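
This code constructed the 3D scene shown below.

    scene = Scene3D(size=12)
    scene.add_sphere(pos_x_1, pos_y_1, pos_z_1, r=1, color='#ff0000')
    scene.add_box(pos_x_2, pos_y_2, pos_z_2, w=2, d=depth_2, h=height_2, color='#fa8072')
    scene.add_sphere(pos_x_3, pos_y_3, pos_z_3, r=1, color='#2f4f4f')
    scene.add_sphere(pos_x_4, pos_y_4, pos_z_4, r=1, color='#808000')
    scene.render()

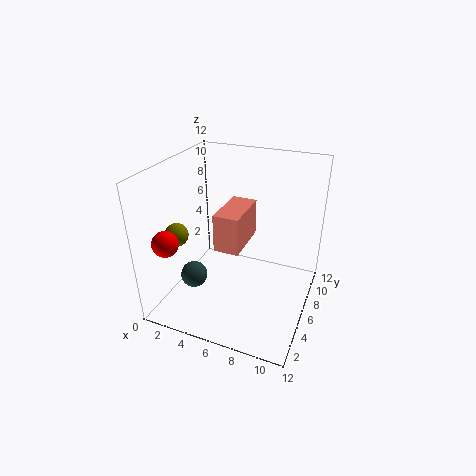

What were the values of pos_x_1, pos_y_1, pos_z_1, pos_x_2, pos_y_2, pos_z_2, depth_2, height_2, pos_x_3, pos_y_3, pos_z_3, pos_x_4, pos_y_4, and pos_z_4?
pos_x_1 = 2; pos_y_1 = 1.5; pos_z_1 = 7; pos_x_2 = 5; pos_y_2 = 3.5; pos_z_2 = 6; depth_2 = 4; height_2 = 3; pos_x_3 = 4; pos_y_3 = 2; pos_z_3 = 4.5; pos_x_4 = 1; pos_y_4 = 4.5; pos_z_4 = 6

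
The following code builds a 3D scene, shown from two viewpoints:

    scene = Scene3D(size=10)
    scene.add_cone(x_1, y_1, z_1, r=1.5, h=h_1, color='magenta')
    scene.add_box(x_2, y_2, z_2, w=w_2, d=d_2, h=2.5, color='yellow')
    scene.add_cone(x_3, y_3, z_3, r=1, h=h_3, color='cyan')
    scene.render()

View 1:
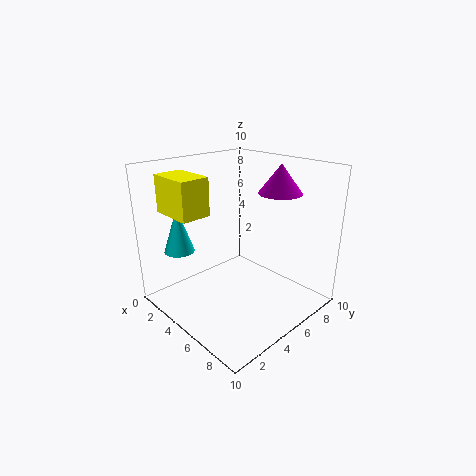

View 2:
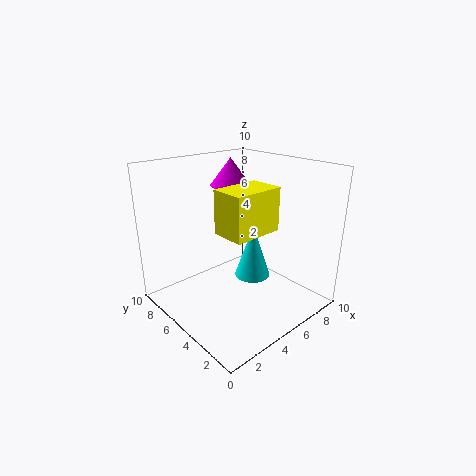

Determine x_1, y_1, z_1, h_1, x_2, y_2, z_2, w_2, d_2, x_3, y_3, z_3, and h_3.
x_1 = 6.5; y_1 = 7.5; z_1 = 8; h_1 = 2; x_2 = 1.5; y_2 = 1; z_2 = 7; w_2 = 3; d_2 = 2; x_3 = 3; y_3 = 1.5; z_3 = 4.5; h_3 = 3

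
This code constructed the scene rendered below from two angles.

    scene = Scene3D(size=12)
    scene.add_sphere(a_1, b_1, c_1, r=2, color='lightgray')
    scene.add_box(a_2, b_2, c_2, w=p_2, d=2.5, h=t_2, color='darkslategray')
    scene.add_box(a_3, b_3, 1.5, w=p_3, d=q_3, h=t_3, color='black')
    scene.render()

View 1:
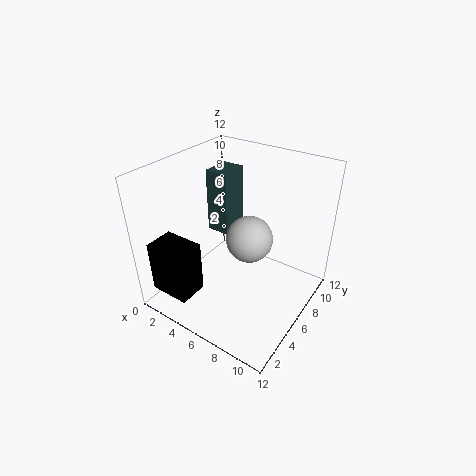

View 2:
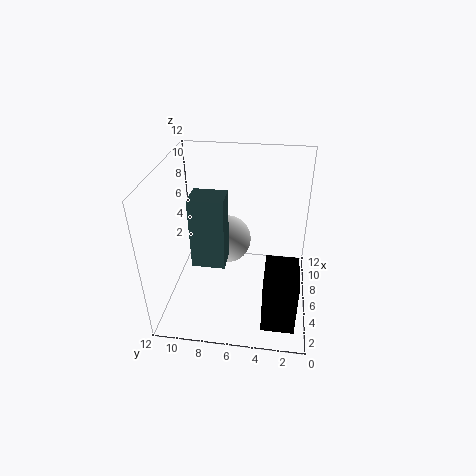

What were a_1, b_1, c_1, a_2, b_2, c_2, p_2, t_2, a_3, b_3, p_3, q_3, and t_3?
a_1 = 6.5
b_1 = 7
c_1 = 5.5
a_2 = 2.5
b_2 = 6.5
c_2 = 5.5
p_2 = 2
t_2 = 5.5
a_3 = 0.5
b_3 = 1
p_3 = 3.5
q_3 = 2.5
t_3 = 4.5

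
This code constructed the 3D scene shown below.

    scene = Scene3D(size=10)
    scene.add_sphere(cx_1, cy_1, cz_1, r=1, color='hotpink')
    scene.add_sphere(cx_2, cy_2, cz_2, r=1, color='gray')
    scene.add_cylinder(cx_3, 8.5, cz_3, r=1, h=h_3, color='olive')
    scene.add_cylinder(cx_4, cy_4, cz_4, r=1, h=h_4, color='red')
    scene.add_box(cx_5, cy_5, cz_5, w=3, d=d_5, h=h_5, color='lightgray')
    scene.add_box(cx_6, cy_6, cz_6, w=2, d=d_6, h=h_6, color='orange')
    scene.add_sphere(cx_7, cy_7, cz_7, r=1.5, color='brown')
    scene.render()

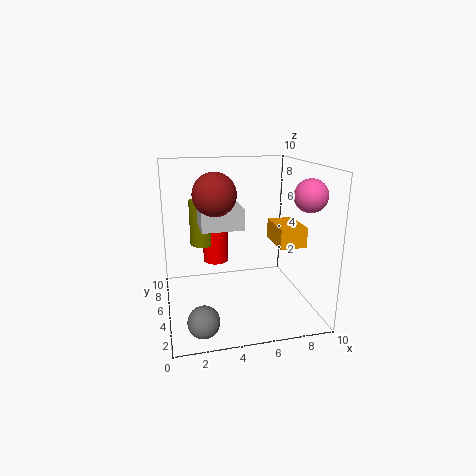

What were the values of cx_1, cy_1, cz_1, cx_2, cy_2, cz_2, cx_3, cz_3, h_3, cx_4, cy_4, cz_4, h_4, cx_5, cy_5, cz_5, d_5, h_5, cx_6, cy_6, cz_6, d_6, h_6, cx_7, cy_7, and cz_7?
cx_1 = 8.5, cy_1 = 1.5, cz_1 = 8.5, cx_2 = 2, cy_2 = 1.5, cz_2 = 1, cx_3 = 3, cz_3 = 3.5, h_3 = 3.5, cx_4 = 4, cy_4 = 8.5, cz_4 = 2, h_4 = 4.5, cx_5 = 2.5, cy_5 = 5, cz_5 = 5.5, d_5 = 3.5, h_5 = 1.5, cx_6 = 8, cy_6 = 4.5, cz_6 = 4, d_6 = 3, h_6 = 1.5, cx_7 = 3.5, cy_7 = 5.5, cz_7 = 8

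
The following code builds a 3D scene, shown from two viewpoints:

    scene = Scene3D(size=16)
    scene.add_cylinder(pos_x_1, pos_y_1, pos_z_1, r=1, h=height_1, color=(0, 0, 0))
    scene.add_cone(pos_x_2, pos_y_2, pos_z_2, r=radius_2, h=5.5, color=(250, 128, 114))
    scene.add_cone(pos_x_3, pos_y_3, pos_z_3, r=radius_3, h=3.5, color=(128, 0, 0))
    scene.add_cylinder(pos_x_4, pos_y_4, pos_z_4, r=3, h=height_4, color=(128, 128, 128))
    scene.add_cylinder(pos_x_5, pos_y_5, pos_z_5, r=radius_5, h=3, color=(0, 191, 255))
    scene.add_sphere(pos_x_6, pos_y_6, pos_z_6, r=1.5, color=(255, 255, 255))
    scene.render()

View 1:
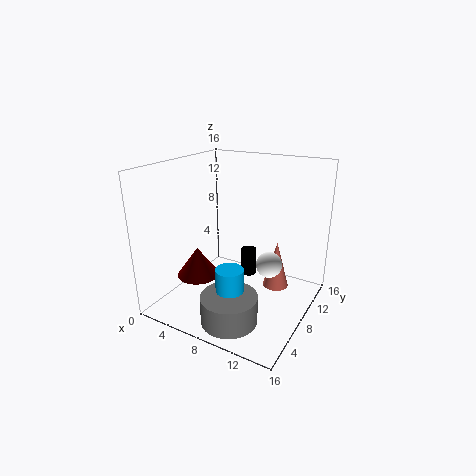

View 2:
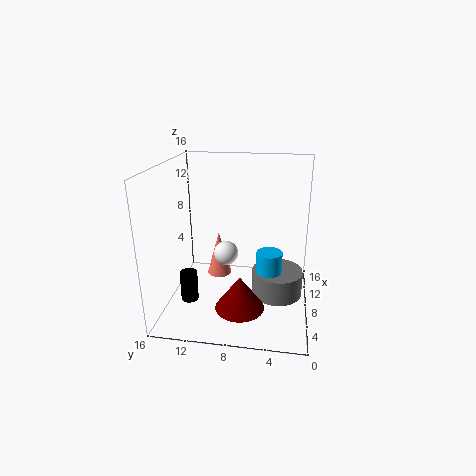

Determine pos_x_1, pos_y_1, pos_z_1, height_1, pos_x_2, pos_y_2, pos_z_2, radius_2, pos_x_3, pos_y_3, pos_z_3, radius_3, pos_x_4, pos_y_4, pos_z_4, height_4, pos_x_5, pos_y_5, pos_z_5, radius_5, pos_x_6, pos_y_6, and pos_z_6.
pos_x_1 = 6.5; pos_y_1 = 13.5; pos_z_1 = 0.5; height_1 = 3.5; pos_x_2 = 11.5; pos_y_2 = 11; pos_z_2 = 1.5; radius_2 = 1.5; pos_x_3 = 3; pos_y_3 = 7; pos_z_3 = 2.5; radius_3 = 2.5; pos_x_4 = 9.5; pos_y_4 = 3.5; pos_z_4 = 0.5; height_4 = 3; pos_x_5 = 9; pos_y_5 = 4.5; pos_z_5 = 3; radius_5 = 1.5; pos_x_6 = 11; pos_y_6 = 10; pos_z_6 = 4.5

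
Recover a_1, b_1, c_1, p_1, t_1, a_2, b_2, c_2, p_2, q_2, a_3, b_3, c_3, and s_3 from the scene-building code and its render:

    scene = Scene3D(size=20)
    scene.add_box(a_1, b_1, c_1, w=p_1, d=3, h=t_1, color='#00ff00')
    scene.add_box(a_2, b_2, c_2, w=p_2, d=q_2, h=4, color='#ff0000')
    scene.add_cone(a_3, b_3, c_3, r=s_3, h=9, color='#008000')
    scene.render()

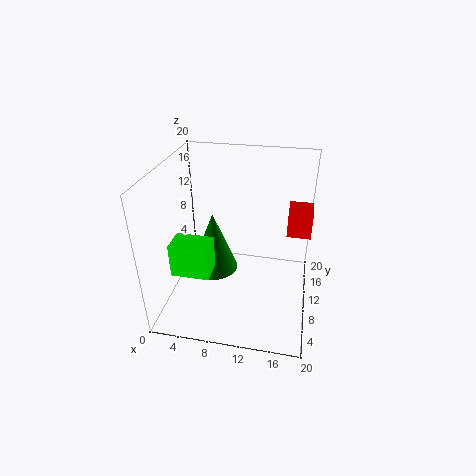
a_1 = 4
b_1 = 0.5
c_1 = 10
p_1 = 4.5
t_1 = 4
a_2 = 16.5
b_2 = 14
c_2 = 8.5
p_2 = 3.5
q_2 = 4
a_3 = 6
b_3 = 11.5
c_3 = 3.5
s_3 = 3.5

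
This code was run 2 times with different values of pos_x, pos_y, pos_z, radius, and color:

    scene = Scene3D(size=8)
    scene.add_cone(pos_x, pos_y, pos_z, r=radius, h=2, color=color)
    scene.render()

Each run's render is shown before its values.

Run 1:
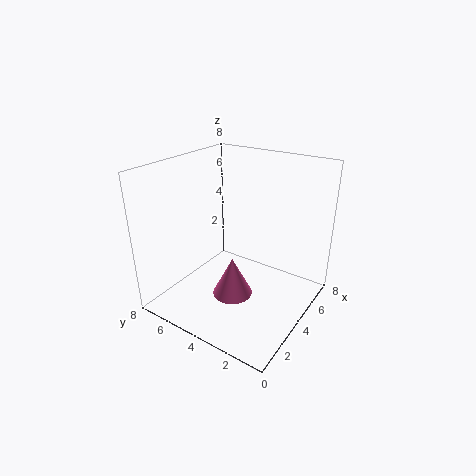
pos_x = 2; pos_y = 3; pos_z = 2; radius = 1; color = 'hotpink'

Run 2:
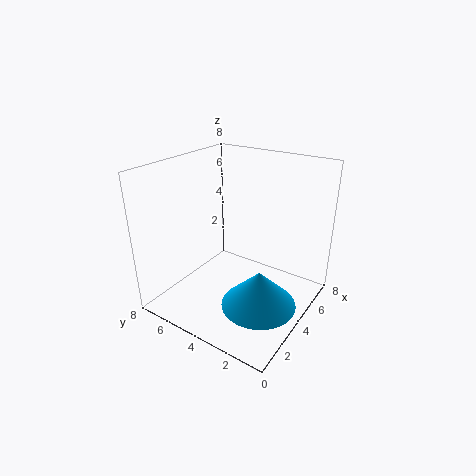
pos_x = 3; pos_y = 2; pos_z = 1; radius = 2; color = 'deepskyblue'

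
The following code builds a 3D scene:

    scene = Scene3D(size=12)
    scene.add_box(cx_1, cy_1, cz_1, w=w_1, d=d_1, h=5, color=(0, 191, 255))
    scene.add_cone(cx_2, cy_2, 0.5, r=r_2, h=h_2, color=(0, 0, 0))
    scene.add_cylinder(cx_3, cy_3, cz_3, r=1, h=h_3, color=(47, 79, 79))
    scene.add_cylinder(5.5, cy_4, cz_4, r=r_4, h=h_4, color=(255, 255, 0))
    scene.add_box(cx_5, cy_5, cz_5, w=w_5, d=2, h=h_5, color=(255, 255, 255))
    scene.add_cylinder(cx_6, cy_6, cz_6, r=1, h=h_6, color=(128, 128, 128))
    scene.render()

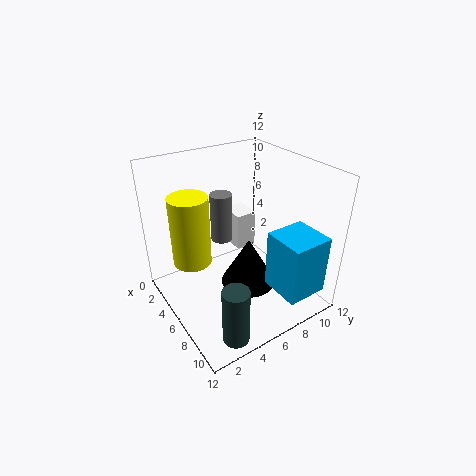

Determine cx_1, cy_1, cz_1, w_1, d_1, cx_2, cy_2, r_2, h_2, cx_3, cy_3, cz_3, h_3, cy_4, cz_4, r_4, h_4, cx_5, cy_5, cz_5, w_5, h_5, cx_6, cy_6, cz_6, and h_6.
cx_1 = 8
cy_1 = 7.5
cz_1 = 2
w_1 = 3.5
d_1 = 3.5
cx_2 = 5.5
cy_2 = 7.5
r_2 = 2.5
h_2 = 4.5
cx_3 = 11
cy_3 = 2.5
cz_3 = 1
h_3 = 4.5
cy_4 = 2
cz_4 = 5
r_4 = 1.5
h_4 = 5.5
cx_5 = 0.5
cy_5 = 8
cz_5 = 2.5
w_5 = 2.5
h_5 = 3.5
cx_6 = 2.5
cy_6 = 6.5
cz_6 = 4
h_6 = 4.5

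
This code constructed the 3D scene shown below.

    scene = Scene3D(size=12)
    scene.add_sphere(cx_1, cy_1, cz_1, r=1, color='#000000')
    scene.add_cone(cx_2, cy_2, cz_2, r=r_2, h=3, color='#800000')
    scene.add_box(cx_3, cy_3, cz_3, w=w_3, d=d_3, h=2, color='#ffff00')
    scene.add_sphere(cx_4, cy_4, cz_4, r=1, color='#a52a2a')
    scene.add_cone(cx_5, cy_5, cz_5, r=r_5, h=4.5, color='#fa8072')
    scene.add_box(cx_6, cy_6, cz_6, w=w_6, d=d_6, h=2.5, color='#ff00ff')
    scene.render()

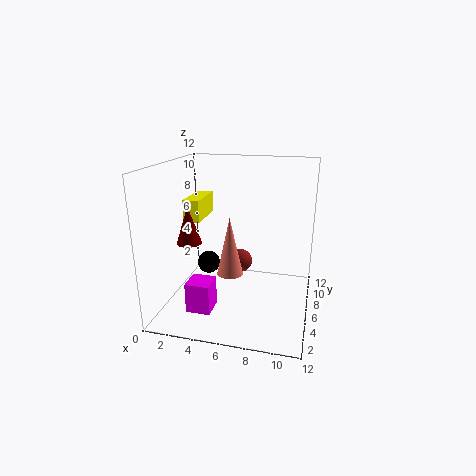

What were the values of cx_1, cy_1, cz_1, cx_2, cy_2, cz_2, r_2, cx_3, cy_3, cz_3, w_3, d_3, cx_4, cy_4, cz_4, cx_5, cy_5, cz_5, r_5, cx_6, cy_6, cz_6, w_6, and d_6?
cx_1 = 3; cy_1 = 7; cz_1 = 3; cx_2 = 2.5; cy_2 = 4; cz_2 = 6; r_2 = 1; cx_3 = 0.5; cy_3 = 7.5; cz_3 = 6.5; w_3 = 1.5; d_3 = 4; cx_4 = 6; cy_4 = 7; cz_4 = 3.5; cx_5 = 6; cy_5 = 3.5; cz_5 = 4; r_5 = 1; cx_6 = 2.5; cy_6 = 2.5; cz_6 = 0.5; w_6 = 2; d_6 = 2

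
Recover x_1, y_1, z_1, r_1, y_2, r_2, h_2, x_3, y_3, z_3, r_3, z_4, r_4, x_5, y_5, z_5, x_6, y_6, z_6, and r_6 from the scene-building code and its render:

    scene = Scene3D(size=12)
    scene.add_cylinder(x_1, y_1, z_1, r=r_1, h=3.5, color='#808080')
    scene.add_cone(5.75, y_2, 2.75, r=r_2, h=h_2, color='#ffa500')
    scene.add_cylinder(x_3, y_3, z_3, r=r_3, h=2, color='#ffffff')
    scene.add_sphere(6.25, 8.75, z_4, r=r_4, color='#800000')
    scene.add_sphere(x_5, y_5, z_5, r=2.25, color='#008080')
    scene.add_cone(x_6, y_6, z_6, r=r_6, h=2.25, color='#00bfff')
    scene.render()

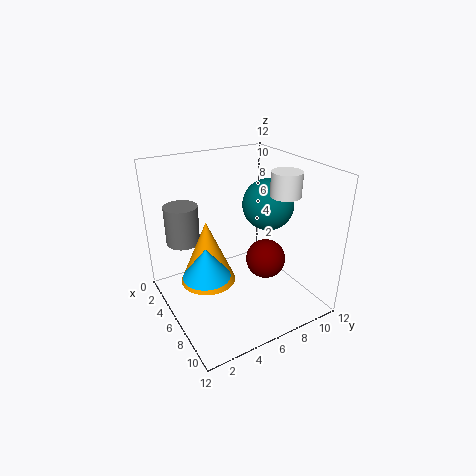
x_1 = 1.75, y_1 = 2.75, z_1 = 4.5, r_1 = 1.5, y_2 = 3.25, r_2 = 2.25, h_2 = 5.25, x_3 = 7.5, y_3 = 9.5, z_3 = 9.5, r_3 = 1.25, z_4 = 3.25, r_4 = 1.75, x_5 = 5.25, y_5 = 9.5, z_5 = 8, x_6 = 8.25, y_6 = 2, z_6 = 5, r_6 = 1.75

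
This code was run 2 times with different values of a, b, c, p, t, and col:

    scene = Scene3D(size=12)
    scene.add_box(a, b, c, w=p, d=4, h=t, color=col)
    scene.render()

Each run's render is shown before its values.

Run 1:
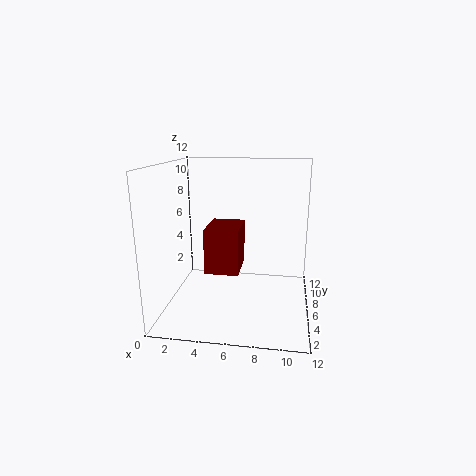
a = 3
b = 6
c = 2.5
p = 3
t = 4
col = 'maroon'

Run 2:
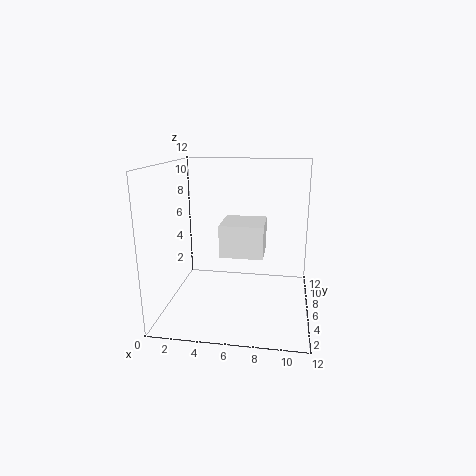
a = 4
b = 7.5
c = 3.5
p = 4
t = 3
col = 'white'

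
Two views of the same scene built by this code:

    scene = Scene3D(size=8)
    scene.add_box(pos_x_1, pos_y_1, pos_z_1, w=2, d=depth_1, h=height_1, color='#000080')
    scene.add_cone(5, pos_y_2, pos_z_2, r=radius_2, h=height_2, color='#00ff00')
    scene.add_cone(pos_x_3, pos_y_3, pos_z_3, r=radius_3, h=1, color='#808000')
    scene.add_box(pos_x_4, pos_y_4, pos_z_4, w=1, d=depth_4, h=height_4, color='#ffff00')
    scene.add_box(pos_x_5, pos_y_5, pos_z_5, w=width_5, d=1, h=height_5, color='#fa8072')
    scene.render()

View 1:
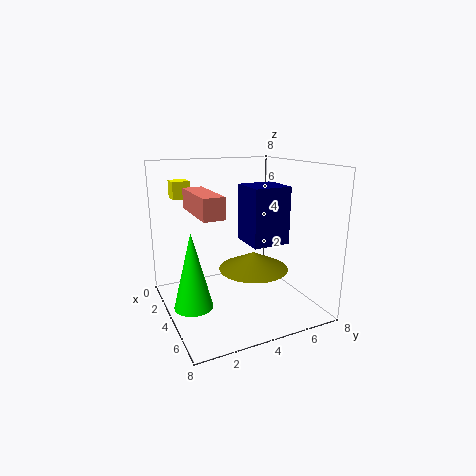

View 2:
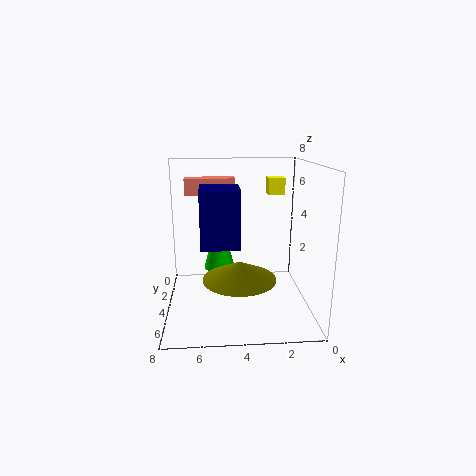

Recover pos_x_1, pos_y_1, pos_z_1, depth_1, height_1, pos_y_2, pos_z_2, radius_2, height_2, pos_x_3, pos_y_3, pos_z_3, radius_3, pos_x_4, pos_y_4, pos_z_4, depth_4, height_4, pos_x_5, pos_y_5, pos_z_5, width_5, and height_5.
pos_x_1 = 4, pos_y_1 = 4, pos_z_1 = 4, depth_1 = 2, height_1 = 3, pos_y_2 = 1, pos_z_2 = 1, radius_2 = 1, height_2 = 4, pos_x_3 = 4, pos_y_3 = 5, pos_z_3 = 2, radius_3 = 2, pos_x_4 = 1, pos_y_4 = 1, pos_z_4 = 6, depth_4 = 1, height_4 = 1, pos_x_5 = 4, pos_y_5 = 1, pos_z_5 = 6, width_5 = 3, height_5 = 1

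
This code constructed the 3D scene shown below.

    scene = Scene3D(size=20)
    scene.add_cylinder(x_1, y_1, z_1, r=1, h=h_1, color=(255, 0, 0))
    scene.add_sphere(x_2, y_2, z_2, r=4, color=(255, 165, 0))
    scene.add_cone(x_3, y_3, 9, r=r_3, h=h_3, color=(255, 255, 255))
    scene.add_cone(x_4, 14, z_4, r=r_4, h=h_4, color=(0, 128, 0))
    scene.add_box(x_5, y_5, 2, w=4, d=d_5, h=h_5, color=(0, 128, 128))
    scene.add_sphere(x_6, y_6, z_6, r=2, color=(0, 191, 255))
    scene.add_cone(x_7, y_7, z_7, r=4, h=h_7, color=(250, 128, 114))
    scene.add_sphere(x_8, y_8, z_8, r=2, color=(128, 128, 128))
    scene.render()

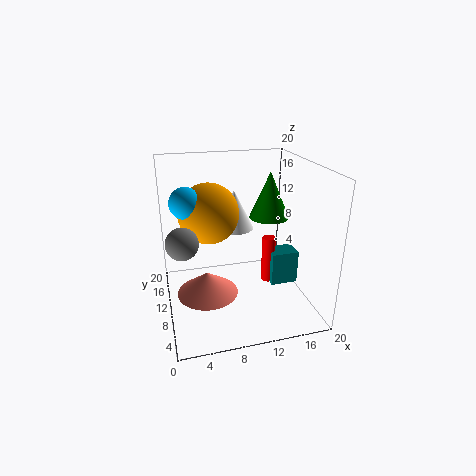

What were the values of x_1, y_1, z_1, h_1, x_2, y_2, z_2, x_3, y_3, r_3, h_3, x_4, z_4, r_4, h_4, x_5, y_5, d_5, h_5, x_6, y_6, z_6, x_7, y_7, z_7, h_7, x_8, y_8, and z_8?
x_1 = 15
y_1 = 11
z_1 = 2
h_1 = 7
x_2 = 6
y_2 = 10
z_2 = 14
x_3 = 11
y_3 = 16
r_3 = 3
h_3 = 6
x_4 = 16
z_4 = 11
r_4 = 3
h_4 = 7
x_5 = 15
y_5 = 9
d_5 = 3
h_5 = 5
x_6 = 3
y_6 = 9
z_6 = 16
x_7 = 5
y_7 = 7
z_7 = 4
h_7 = 3
x_8 = 2
y_8 = 6
z_8 = 12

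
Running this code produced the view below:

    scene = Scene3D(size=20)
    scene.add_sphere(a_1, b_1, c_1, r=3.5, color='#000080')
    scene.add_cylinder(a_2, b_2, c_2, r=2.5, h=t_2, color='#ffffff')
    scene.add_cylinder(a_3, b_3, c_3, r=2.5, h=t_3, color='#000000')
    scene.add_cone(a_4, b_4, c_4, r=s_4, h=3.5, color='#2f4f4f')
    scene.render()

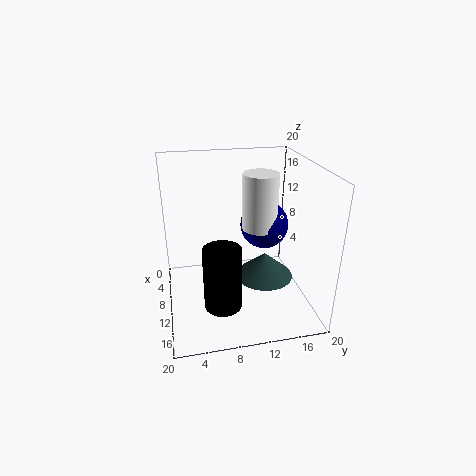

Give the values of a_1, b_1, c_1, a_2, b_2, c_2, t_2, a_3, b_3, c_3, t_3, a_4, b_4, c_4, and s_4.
a_1 = 7.5; b_1 = 14.5; c_1 = 10.5; a_2 = 8.5; b_2 = 13.5; c_2 = 10.5; t_2 = 8; a_3 = 14.5; b_3 = 7; c_3 = 2.5; t_3 = 8.5; a_4 = 11.5; b_4 = 13.5; c_4 = 4.5; s_4 = 4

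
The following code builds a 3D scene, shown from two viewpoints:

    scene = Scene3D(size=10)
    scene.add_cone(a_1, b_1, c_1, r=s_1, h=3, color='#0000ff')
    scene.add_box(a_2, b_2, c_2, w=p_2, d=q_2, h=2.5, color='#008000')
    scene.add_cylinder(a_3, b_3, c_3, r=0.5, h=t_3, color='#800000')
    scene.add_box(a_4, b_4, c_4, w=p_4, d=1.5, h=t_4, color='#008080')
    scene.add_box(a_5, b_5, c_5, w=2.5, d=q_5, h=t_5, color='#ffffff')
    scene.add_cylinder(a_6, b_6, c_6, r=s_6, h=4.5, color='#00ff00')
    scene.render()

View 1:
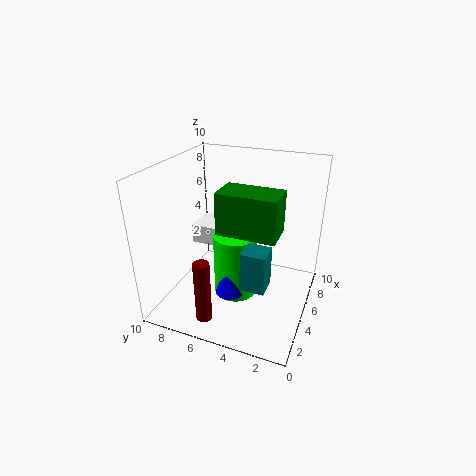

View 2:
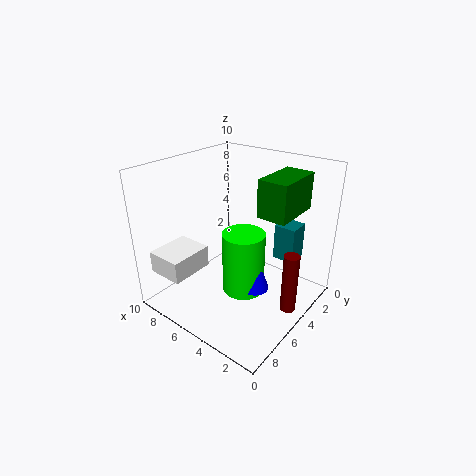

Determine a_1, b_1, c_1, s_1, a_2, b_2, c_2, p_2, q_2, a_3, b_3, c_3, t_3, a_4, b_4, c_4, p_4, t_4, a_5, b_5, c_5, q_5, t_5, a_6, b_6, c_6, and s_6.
a_1 = 3.5, b_1 = 5, c_1 = 1.5, s_1 = 1, a_2 = 1.5, b_2 = 1.5, c_2 = 7, p_2 = 2, q_2 = 3.5, a_3 = 0.5, b_3 = 5.5, c_3 = 1.5, t_3 = 4, a_4 = 1.5, b_4 = 2, c_4 = 3.5, p_4 = 1.5, t_4 = 2.5, a_5 = 6.5, b_5 = 6.5, c_5 = 3, q_5 = 3, t_5 = 1.5, a_6 = 4.5, b_6 = 5, c_6 = 1, s_6 = 1.5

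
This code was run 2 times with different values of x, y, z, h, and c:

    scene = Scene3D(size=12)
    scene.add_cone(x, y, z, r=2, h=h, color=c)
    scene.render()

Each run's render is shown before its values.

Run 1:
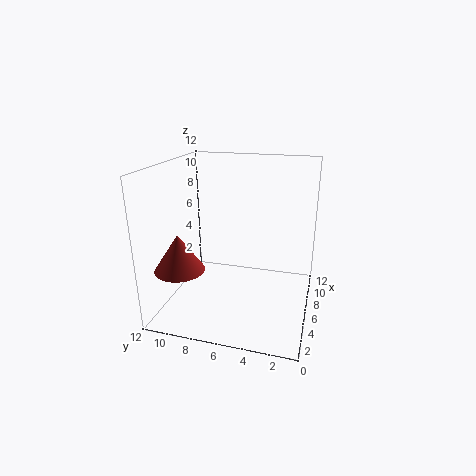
x = 3
y = 10
z = 4
h = 3
c = 'brown'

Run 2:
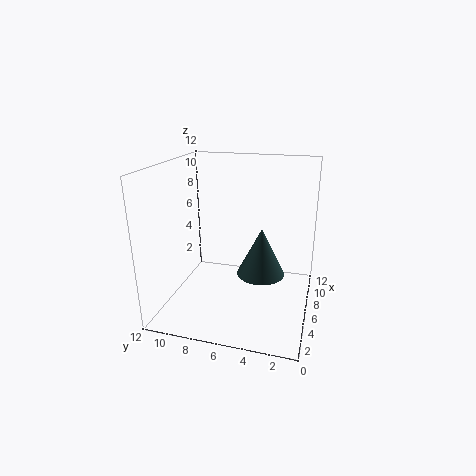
x = 6
y = 4
z = 3
h = 4
c = 'darkslategray'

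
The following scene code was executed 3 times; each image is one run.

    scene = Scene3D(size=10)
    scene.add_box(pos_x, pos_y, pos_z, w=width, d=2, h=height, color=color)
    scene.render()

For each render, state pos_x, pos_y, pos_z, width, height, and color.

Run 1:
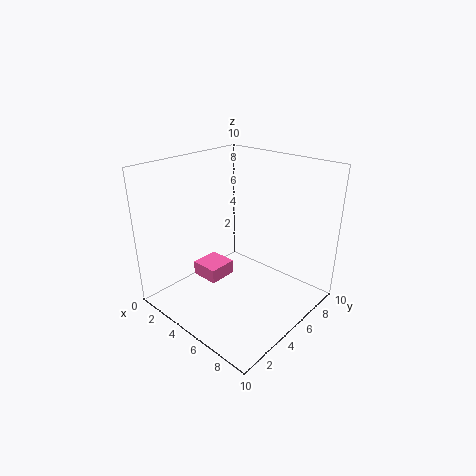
pos_x = 2.5, pos_y = 3, pos_z = 2, width = 2, height = 1, color = 'hotpink'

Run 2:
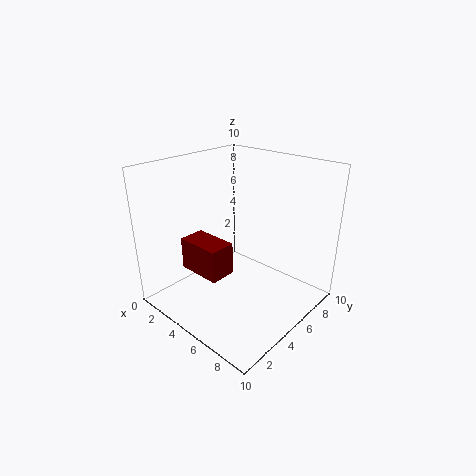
pos_x = 0.5, pos_y = 3.5, pos_z = 1.5, width = 3.5, height = 2.5, color = 'maroon'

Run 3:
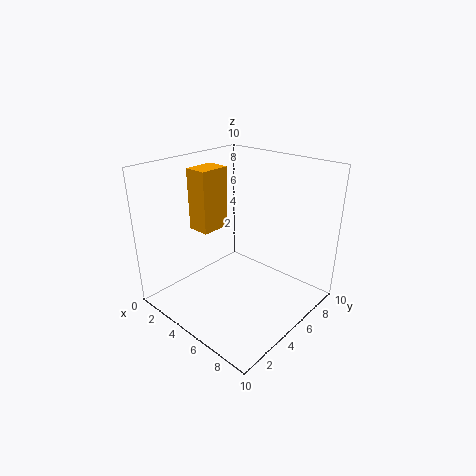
pos_x = 3, pos_y = 2.5, pos_z = 6, width = 1.5, height = 4, color = 'orange'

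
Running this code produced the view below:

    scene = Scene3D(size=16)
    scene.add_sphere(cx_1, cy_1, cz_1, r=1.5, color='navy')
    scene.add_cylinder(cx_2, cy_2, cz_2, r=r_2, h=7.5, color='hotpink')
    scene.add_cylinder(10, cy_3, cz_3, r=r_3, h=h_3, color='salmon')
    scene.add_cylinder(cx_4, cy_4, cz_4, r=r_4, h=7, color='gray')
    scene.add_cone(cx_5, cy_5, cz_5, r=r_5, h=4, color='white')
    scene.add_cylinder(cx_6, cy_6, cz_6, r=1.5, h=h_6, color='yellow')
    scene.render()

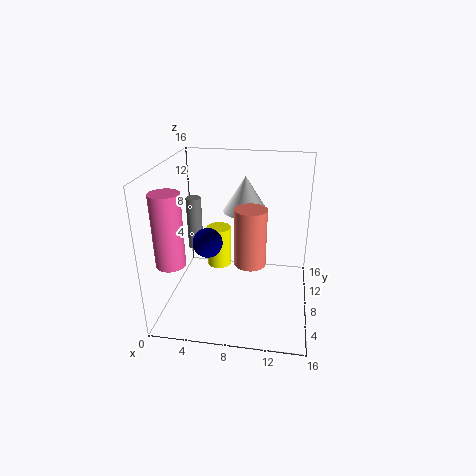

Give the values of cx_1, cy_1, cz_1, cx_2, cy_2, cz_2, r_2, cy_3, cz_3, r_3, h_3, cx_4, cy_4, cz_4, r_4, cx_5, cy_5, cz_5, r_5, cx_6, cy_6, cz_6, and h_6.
cx_1 = 5.5; cy_1 = 4.5; cz_1 = 9; cx_2 = 2; cy_2 = 3; cz_2 = 7; r_2 = 1.5; cy_3 = 3; cz_3 = 8; r_3 = 1.5; h_3 = 5.5; cx_4 = 1; cy_4 = 14.5; cz_4 = 3; r_4 = 1; cx_5 = 8.5; cy_5 = 10; cz_5 = 10.5; r_5 = 2.5; cx_6 = 5; cy_6 = 11.5; cz_6 = 2.5; h_6 = 5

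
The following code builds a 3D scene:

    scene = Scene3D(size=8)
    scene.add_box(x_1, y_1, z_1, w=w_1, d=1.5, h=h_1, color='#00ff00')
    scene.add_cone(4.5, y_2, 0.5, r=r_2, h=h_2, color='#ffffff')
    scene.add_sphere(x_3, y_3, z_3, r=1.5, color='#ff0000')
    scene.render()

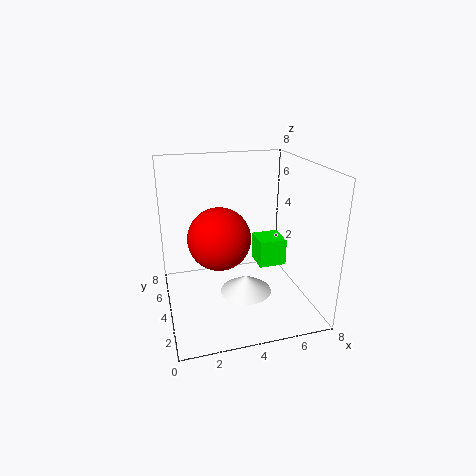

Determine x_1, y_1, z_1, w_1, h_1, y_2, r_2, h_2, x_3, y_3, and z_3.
x_1 = 5, y_1 = 3, z_1 = 2.5, w_1 = 1.5, h_1 = 1.5, y_2 = 4, r_2 = 1.5, h_2 = 1, x_3 = 2.5, y_3 = 2, z_3 = 5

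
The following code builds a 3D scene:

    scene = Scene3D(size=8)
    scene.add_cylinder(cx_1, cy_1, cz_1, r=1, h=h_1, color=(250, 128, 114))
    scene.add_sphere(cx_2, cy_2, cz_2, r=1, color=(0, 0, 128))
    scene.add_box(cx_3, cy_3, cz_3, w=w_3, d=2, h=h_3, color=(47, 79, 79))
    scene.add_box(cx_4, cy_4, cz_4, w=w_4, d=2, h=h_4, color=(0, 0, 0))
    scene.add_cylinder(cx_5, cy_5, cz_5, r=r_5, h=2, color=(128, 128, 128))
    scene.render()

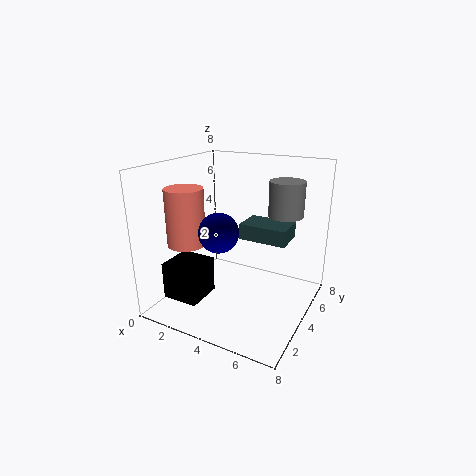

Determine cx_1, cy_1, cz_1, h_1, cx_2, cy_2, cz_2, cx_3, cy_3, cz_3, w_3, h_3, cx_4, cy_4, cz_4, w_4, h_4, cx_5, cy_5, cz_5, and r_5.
cx_1 = 2
cy_1 = 2
cz_1 = 4
h_1 = 3
cx_2 = 4
cy_2 = 2
cz_2 = 5
cx_3 = 3
cy_3 = 6
cz_3 = 3
w_3 = 3
h_3 = 1
cx_4 = 1
cy_4 = 1
cz_4 = 1
w_4 = 2
h_4 = 2
cx_5 = 6
cy_5 = 6
cz_5 = 5
r_5 = 1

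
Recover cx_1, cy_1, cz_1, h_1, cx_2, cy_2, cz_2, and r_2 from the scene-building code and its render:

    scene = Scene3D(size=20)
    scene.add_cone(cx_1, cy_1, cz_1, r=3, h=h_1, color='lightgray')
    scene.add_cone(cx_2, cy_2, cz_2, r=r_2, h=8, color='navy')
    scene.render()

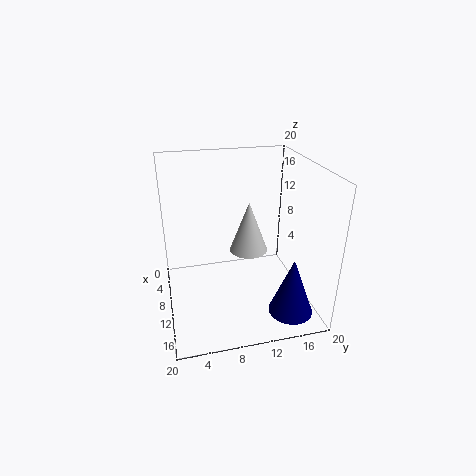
cx_1 = 5; cy_1 = 13; cz_1 = 5; h_1 = 8; cx_2 = 16; cy_2 = 16; cz_2 = 1; r_2 = 3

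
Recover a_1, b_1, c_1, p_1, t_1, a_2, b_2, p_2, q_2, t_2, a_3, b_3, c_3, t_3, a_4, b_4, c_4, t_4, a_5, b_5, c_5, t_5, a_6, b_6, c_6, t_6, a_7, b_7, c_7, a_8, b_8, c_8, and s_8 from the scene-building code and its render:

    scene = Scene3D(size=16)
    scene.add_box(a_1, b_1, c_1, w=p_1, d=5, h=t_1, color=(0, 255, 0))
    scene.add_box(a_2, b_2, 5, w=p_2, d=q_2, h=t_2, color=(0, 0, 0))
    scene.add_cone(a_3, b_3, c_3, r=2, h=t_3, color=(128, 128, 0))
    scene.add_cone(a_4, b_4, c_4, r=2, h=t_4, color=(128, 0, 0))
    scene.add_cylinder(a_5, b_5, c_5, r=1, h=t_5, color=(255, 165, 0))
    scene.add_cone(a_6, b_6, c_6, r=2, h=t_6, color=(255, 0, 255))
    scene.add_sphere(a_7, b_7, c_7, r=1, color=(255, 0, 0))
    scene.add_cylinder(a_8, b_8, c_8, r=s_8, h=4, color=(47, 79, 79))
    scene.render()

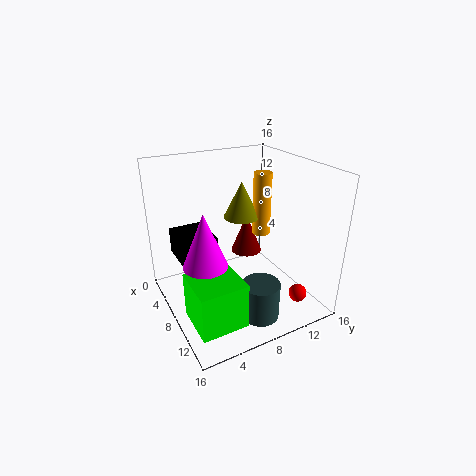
a_1 = 9, b_1 = 1, c_1 = 1, p_1 = 5, t_1 = 5, a_2 = 2, b_2 = 2, p_2 = 5, q_2 = 4, t_2 = 3, a_3 = 7, b_3 = 9, c_3 = 10, t_3 = 4, a_4 = 3, b_4 = 12, c_4 = 3, t_4 = 5, a_5 = 8, b_5 = 11, c_5 = 8, t_5 = 7, a_6 = 13, b_6 = 2, c_6 = 9, t_6 = 5, a_7 = 13, b_7 = 13, c_7 = 2, a_8 = 13, b_8 = 8, c_8 = 1, s_8 = 2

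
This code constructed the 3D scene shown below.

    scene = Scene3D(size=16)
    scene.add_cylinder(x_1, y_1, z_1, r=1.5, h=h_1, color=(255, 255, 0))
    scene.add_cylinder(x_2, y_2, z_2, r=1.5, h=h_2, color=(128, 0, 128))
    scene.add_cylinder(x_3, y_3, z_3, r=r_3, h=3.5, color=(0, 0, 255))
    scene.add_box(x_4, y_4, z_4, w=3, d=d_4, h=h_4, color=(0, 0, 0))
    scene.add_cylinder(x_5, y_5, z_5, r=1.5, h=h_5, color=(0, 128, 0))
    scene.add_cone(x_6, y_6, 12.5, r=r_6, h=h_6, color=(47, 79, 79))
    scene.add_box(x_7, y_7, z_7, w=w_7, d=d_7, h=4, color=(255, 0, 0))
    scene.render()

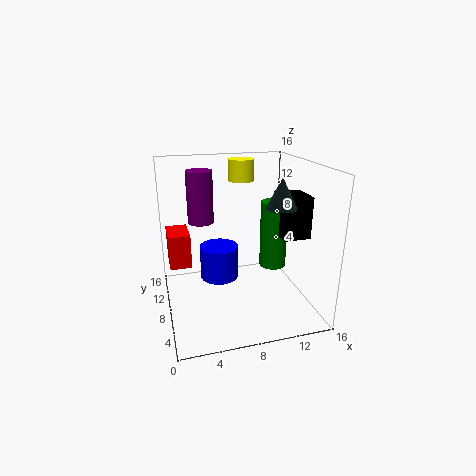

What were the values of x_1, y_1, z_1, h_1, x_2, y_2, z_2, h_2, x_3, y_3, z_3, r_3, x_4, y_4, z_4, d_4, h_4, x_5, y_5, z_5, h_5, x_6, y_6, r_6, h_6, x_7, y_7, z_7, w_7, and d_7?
x_1 = 9.5
y_1 = 12
z_1 = 13.5
h_1 = 2.5
x_2 = 4.5
y_2 = 11.5
z_2 = 9
h_2 = 6
x_3 = 5.5
y_3 = 6.5
z_3 = 4.5
r_3 = 2
x_4 = 12
y_4 = 4.5
z_4 = 8.5
d_4 = 3.5
h_4 = 4.5
x_5 = 12
y_5 = 7.5
z_5 = 4.5
h_5 = 7.5
x_6 = 11
y_6 = 3.5
r_6 = 1.5
h_6 = 3
x_7 = 0.5
y_7 = 10
z_7 = 4
w_7 = 2.5
d_7 = 4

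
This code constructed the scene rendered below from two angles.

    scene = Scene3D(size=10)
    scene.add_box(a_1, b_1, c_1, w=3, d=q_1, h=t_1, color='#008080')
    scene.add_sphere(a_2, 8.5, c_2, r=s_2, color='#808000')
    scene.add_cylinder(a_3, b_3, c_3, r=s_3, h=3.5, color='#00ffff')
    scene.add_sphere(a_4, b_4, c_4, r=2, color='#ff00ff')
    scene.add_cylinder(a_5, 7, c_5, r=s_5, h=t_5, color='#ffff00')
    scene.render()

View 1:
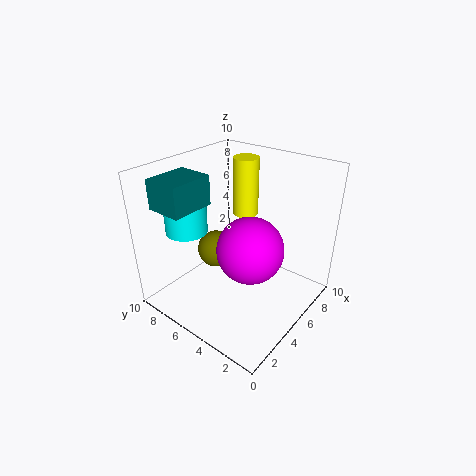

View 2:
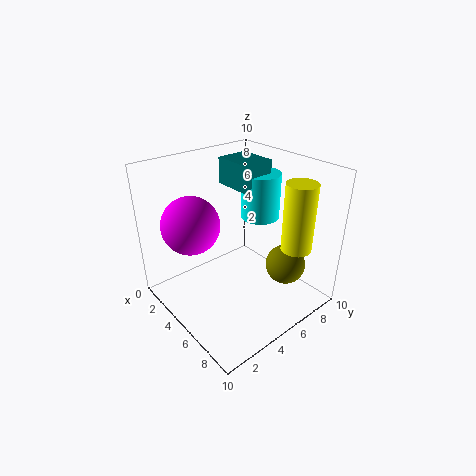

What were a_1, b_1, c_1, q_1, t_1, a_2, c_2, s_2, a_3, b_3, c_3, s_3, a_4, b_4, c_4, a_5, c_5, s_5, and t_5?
a_1 = 1, b_1 = 6.5, c_1 = 7.5, q_1 = 2.5, t_1 = 2, a_2 = 6.5, c_2 = 2, s_2 = 1.5, a_3 = 3.5, b_3 = 8.5, c_3 = 5, s_3 = 1.5, a_4 = 3, b_4 = 2.5, c_4 = 6, a_5 = 8.5, c_5 = 5, s_5 = 1, t_5 = 4.5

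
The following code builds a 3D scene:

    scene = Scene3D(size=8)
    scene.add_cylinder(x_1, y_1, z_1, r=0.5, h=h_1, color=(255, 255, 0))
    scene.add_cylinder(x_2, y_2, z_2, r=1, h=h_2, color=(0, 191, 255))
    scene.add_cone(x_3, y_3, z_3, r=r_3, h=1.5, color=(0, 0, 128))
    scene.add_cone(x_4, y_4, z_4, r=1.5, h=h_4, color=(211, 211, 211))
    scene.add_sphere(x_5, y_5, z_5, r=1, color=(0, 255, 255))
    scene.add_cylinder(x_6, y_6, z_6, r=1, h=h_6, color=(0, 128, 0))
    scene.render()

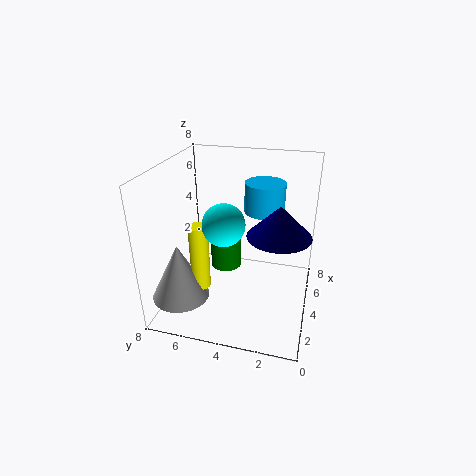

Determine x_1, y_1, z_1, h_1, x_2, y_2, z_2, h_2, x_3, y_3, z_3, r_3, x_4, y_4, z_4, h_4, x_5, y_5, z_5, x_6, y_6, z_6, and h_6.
x_1 = 2; y_1 = 5.5; z_1 = 2; h_1 = 3.5; x_2 = 3.5; y_2 = 2.5; z_2 = 6; h_2 = 1.5; x_3 = 2; y_3 = 1.5; z_3 = 5.5; r_3 = 1.5; x_4 = 1.5; y_4 = 6.5; z_4 = 1.5; h_4 = 3; x_5 = 1.5; y_5 = 4; z_5 = 6; x_6 = 6.5; y_6 = 5.5; z_6 = 0.5; h_6 = 2.5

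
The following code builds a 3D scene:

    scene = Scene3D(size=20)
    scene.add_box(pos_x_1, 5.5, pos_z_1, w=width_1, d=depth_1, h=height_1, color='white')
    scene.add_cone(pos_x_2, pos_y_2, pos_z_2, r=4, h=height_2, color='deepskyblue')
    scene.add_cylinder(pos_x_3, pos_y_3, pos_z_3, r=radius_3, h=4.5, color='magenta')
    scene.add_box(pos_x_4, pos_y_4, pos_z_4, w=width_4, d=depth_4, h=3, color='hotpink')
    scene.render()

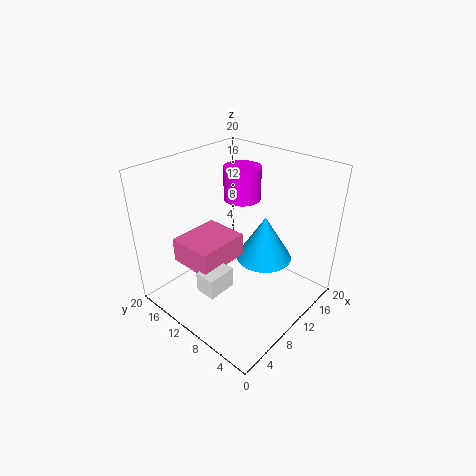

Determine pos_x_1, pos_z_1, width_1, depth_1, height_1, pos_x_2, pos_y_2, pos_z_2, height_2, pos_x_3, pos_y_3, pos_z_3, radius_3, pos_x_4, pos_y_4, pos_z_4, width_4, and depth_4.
pos_x_1 = 0.5, pos_z_1 = 8, width_1 = 3.5, depth_1 = 2.5, height_1 = 2.5, pos_x_2 = 13.5, pos_y_2 = 8, pos_z_2 = 6, height_2 = 6.5, pos_x_3 = 12, pos_y_3 = 11, pos_z_3 = 15, radius_3 = 2.5, pos_x_4 = 1, pos_y_4 = 7, pos_z_4 = 10, width_4 = 6.5, depth_4 = 5.5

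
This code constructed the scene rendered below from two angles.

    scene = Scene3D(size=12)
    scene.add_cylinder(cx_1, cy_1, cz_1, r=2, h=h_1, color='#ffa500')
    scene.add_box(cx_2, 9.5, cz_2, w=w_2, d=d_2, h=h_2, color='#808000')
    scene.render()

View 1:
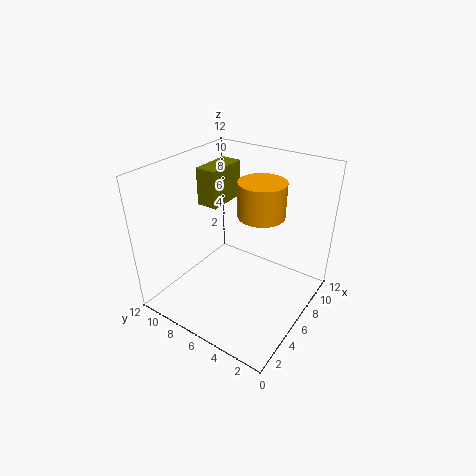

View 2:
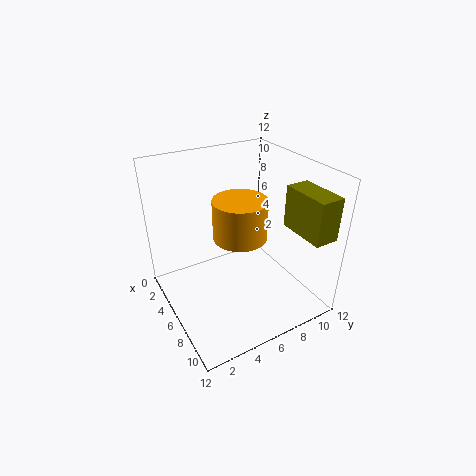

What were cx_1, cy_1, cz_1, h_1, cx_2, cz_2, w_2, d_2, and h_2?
cx_1 = 8
cy_1 = 5
cz_1 = 7.5
h_1 = 3
cx_2 = 7.5
cz_2 = 7
w_2 = 4
d_2 = 2
h_2 = 3.5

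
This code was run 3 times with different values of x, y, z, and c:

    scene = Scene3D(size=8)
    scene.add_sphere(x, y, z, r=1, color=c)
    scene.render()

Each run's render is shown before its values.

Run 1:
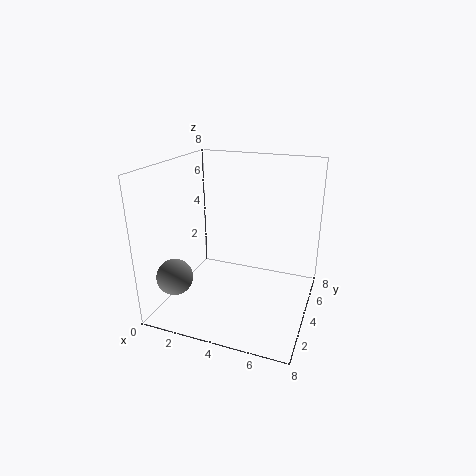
x = 1
y = 2
z = 2
c = 'gray'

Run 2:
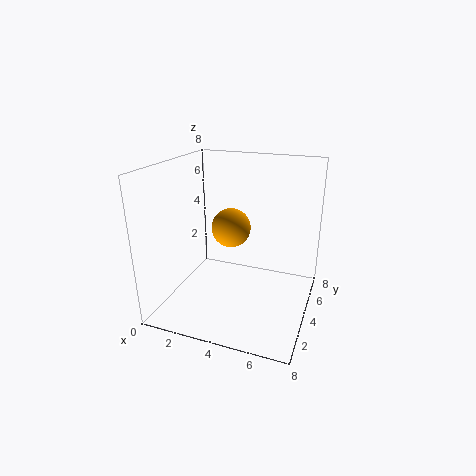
x = 4
y = 3
z = 5
c = 'orange'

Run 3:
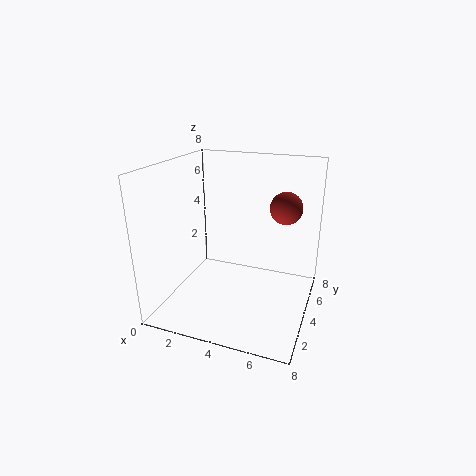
x = 6
y = 7
z = 5
c = 'brown'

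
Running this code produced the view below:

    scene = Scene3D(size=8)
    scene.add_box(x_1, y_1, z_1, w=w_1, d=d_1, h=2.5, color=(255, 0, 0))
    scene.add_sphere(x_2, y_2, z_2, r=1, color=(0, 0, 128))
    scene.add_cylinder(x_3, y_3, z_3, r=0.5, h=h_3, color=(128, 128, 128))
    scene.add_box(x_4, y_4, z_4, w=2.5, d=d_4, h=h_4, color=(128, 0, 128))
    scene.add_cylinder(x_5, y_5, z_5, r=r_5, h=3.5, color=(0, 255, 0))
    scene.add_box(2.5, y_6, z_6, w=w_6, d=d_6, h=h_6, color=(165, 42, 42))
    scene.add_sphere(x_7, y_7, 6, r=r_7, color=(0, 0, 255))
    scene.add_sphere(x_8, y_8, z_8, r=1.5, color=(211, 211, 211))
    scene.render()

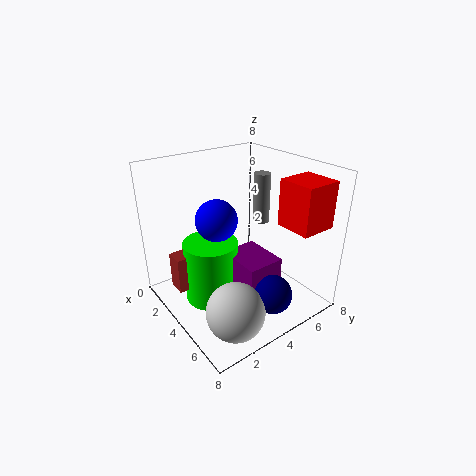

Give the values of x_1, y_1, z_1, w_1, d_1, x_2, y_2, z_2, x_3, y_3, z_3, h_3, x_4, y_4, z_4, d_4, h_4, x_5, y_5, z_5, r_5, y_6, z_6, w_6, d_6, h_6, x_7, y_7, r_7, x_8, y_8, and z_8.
x_1 = 5.5, y_1 = 5.5, z_1 = 5, w_1 = 2, d_1 = 2, x_2 = 7, y_2 = 4, z_2 = 2, x_3 = 3, y_3 = 6.5, z_3 = 4, h_3 = 3, x_4 = 4, y_4 = 3, z_4 = 1, d_4 = 2, h_4 = 2.5, x_5 = 3.5, y_5 = 2.5, z_5 = 0.5, r_5 = 1.5, y_6 = 0.5, z_6 = 1.5, w_6 = 1, d_6 = 2, h_6 = 2, x_7 = 5, y_7 = 2, r_7 = 1, x_8 = 6.5, y_8 = 2, z_8 = 1.5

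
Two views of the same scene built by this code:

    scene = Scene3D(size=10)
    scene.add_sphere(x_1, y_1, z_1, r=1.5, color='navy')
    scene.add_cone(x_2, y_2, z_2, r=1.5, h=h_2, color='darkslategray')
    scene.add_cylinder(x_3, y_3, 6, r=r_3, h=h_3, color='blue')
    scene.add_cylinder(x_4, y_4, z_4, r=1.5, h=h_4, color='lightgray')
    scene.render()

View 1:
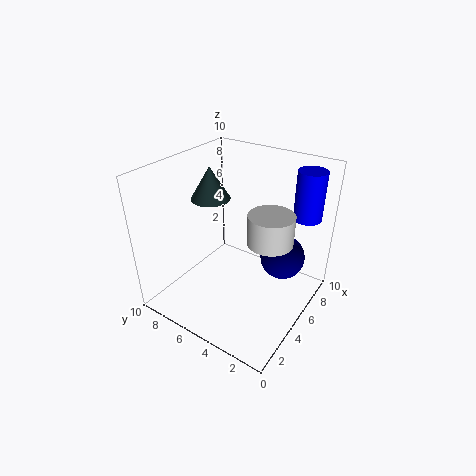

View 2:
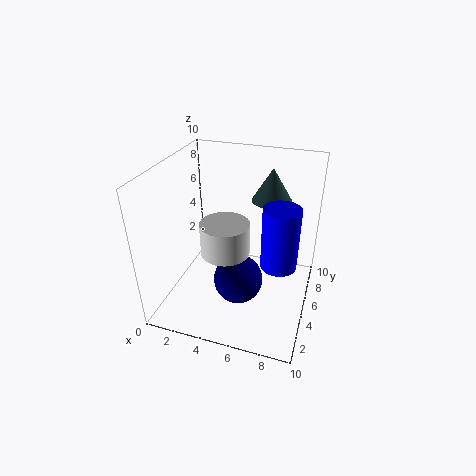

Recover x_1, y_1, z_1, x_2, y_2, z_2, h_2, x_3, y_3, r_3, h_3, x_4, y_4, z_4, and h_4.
x_1 = 6, y_1 = 2, z_1 = 4, x_2 = 6.5, y_2 = 8.5, z_2 = 6.5, h_2 = 2.5, x_3 = 8.5, y_3 = 1.5, r_3 = 1, h_3 = 3.5, x_4 = 5, y_4 = 2.5, z_4 = 5.5, h_4 = 2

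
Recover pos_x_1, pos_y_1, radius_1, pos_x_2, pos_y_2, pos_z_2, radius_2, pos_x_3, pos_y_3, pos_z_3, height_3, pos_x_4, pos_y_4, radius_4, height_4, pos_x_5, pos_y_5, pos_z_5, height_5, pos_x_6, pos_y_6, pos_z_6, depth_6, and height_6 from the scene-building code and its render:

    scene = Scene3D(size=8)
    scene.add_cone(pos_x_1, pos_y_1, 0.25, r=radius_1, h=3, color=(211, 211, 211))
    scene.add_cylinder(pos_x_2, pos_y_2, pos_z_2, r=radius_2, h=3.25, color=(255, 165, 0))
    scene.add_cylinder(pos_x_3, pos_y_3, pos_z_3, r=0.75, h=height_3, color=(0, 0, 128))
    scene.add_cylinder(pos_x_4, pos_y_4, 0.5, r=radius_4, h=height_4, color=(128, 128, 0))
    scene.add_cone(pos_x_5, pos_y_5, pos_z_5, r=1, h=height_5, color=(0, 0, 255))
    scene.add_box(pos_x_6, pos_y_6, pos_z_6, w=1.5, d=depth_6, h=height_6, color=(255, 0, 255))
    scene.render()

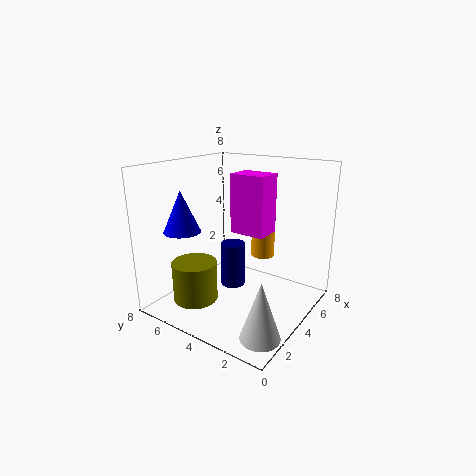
pos_x_1 = 1.5
pos_y_1 = 1
radius_1 = 1
pos_x_2 = 7.25
pos_y_2 = 4.25
pos_z_2 = 1.75
radius_2 = 0.75
pos_x_3 = 5.25
pos_y_3 = 5.25
pos_z_3 = 0.25
height_3 = 2.75
pos_x_4 = 2.25
pos_y_4 = 5.75
radius_4 = 1.25
height_4 = 2.25
pos_x_5 = 2
pos_y_5 = 6.25
pos_z_5 = 4.5
height_5 = 2.25
pos_x_6 = 4
pos_y_6 = 2.5
pos_z_6 = 4.25
depth_6 = 2
height_6 = 3.25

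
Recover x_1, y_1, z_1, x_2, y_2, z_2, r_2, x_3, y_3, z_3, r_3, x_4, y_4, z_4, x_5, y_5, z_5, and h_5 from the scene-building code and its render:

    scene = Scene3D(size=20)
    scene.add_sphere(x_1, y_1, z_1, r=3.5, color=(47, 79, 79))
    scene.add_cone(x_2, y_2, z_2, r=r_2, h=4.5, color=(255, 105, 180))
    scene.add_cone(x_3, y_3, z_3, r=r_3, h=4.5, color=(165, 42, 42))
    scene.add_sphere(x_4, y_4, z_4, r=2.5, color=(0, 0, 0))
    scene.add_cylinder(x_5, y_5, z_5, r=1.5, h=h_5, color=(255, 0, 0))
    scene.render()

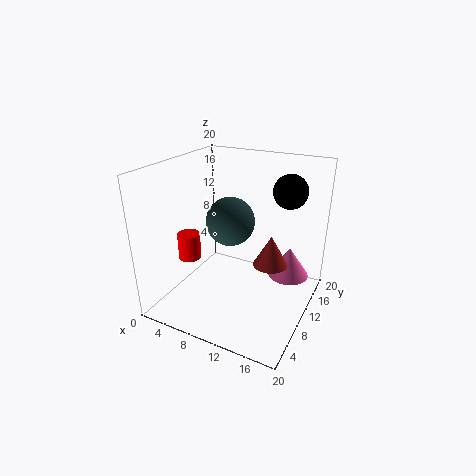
x_1 = 8
y_1 = 11.5
z_1 = 11.5
x_2 = 16
y_2 = 15
z_2 = 3
r_2 = 3
x_3 = 14
y_3 = 12.5
z_3 = 5.5
r_3 = 2.5
x_4 = 15
y_4 = 16.5
z_4 = 15.5
x_5 = 5
y_5 = 5.5
z_5 = 8
h_5 = 3.5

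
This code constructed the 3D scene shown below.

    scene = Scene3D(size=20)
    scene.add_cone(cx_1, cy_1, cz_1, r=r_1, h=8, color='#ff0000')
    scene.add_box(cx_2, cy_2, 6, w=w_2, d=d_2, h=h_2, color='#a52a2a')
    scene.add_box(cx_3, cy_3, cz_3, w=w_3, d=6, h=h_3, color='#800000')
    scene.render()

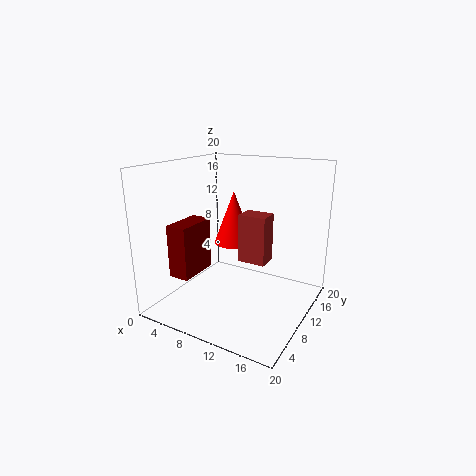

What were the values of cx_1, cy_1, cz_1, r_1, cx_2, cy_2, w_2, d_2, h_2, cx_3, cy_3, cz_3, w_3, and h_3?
cx_1 = 7, cy_1 = 14, cz_1 = 7.5, r_1 = 3, cx_2 = 9.5, cy_2 = 11, w_2 = 4, d_2 = 3, h_2 = 7, cx_3 = 2, cy_3 = 4.5, cz_3 = 4.5, w_3 = 3, h_3 = 7.5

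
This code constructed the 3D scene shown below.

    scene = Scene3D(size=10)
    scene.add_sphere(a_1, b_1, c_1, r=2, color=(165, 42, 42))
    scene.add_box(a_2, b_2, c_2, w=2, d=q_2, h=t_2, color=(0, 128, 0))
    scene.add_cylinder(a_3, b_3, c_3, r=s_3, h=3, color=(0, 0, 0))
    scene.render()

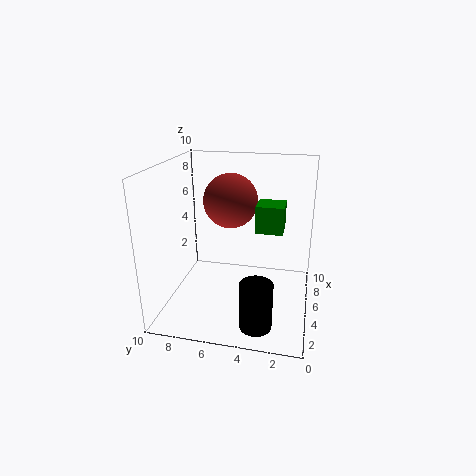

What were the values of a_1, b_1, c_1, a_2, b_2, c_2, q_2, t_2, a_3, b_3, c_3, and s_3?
a_1 = 7; b_1 = 6; c_1 = 7; a_2 = 6; b_2 = 2; c_2 = 5; q_2 = 2; t_2 = 2; a_3 = 1; b_3 = 3; c_3 = 1; s_3 = 1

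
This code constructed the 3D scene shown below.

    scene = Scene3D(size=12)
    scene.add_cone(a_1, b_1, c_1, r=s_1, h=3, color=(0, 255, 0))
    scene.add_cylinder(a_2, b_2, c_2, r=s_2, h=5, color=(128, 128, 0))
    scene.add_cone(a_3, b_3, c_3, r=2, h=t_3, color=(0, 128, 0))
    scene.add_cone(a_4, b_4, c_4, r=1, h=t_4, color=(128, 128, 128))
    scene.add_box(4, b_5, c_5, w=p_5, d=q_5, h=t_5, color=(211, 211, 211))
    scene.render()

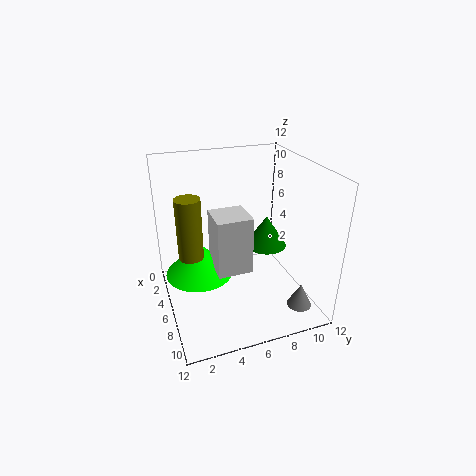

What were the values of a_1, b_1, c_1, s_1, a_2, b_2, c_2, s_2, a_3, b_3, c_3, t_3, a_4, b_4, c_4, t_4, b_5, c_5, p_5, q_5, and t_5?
a_1 = 4; b_1 = 3; c_1 = 2; s_1 = 3; a_2 = 6; b_2 = 2; c_2 = 5; s_2 = 1; a_3 = 3; b_3 = 10; c_3 = 3; t_3 = 3; a_4 = 10; b_4 = 10; c_4 = 1; t_4 = 2; b_5 = 4; c_5 = 3; p_5 = 3; q_5 = 3; t_5 = 5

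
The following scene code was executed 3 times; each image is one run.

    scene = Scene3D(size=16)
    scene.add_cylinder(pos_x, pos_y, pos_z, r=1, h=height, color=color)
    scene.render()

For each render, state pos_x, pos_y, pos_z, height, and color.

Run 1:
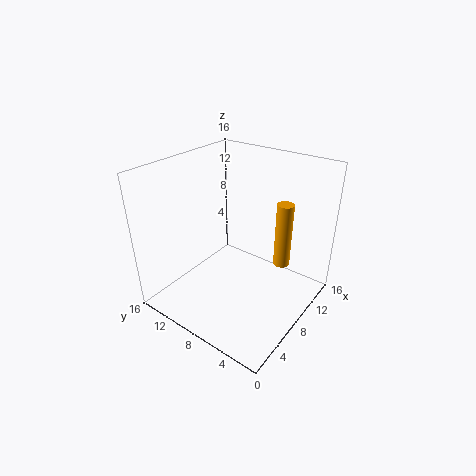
pos_x = 13; pos_y = 5; pos_z = 3; height = 8; color = 'orange'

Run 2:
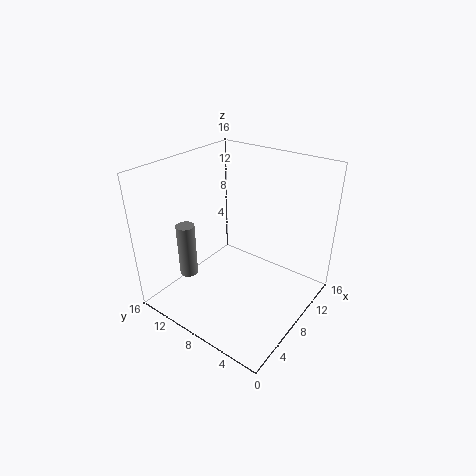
pos_x = 4; pos_y = 12; pos_z = 4; height = 6; color = 'gray'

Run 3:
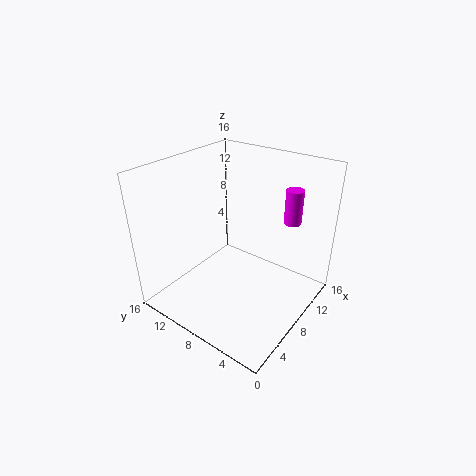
pos_x = 13; pos_y = 4; pos_z = 9; height = 4; color = 'magenta'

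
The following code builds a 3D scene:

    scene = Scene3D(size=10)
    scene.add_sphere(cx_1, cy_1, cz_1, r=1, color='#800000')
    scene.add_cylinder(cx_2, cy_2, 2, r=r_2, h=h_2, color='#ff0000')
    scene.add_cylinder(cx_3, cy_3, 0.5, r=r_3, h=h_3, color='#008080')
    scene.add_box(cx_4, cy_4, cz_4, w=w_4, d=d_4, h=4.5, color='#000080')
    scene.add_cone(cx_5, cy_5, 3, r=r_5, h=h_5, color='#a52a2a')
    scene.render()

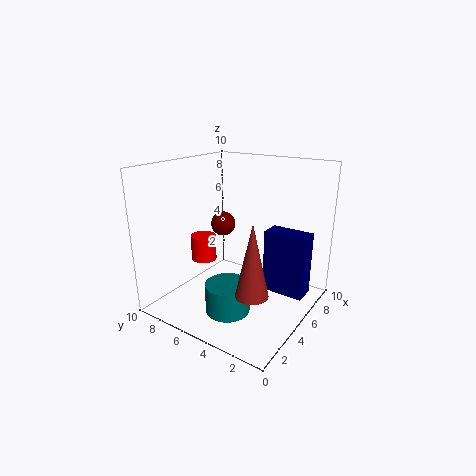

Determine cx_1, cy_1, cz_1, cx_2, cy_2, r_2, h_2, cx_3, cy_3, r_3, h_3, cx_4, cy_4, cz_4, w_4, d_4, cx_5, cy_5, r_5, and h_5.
cx_1 = 8
cy_1 = 8.5
cz_1 = 4.5
cx_2 = 6
cy_2 = 9
r_2 = 1
h_2 = 2
cx_3 = 3
cy_3 = 4.5
r_3 = 1.5
h_3 = 2
cx_4 = 6
cy_4 = 0.5
cz_4 = 1
w_4 = 1.5
d_4 = 3
cx_5 = 2
cy_5 = 2
r_5 = 1
h_5 = 4.5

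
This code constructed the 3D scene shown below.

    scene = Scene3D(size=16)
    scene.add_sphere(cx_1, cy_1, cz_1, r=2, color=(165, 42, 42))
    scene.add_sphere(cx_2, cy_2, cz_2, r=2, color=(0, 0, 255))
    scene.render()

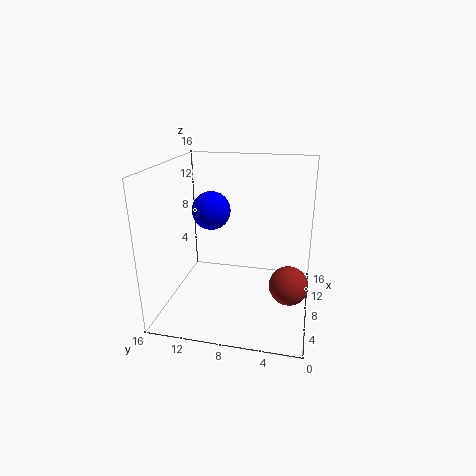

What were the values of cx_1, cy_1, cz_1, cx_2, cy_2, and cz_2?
cx_1 = 5
cy_1 = 2
cz_1 = 4.5
cx_2 = 6.5
cy_2 = 10.5
cz_2 = 11.5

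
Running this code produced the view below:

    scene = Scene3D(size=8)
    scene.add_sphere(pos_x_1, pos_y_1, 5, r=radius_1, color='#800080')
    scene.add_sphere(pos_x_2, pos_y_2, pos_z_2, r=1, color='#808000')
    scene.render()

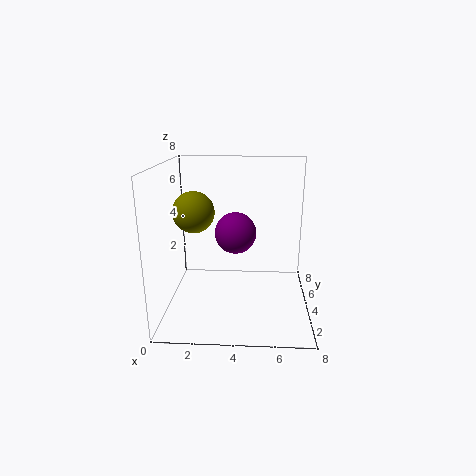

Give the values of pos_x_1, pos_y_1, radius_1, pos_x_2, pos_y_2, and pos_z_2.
pos_x_1 = 4
pos_y_1 = 2
radius_1 = 1
pos_x_2 = 2
pos_y_2 = 2
pos_z_2 = 6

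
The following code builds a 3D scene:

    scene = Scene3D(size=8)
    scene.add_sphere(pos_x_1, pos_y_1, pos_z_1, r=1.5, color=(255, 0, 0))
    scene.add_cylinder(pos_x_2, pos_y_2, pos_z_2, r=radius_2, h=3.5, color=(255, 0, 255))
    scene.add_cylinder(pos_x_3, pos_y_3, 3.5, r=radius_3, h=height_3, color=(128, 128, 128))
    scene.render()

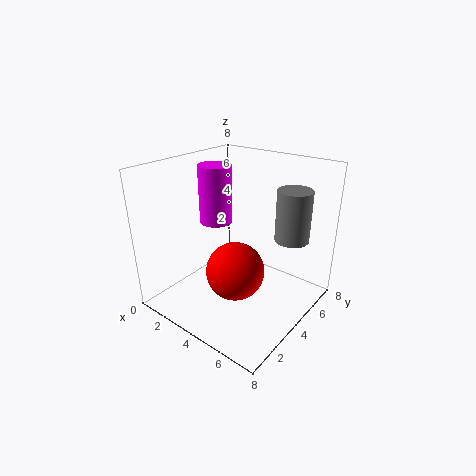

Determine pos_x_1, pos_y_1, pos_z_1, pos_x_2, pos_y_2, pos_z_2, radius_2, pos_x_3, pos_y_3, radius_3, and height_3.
pos_x_1 = 5, pos_y_1 = 2.5, pos_z_1 = 3, pos_x_2 = 1.5, pos_y_2 = 5, pos_z_2 = 4, radius_2 = 1, pos_x_3 = 6, pos_y_3 = 6.5, radius_3 = 1, height_3 = 3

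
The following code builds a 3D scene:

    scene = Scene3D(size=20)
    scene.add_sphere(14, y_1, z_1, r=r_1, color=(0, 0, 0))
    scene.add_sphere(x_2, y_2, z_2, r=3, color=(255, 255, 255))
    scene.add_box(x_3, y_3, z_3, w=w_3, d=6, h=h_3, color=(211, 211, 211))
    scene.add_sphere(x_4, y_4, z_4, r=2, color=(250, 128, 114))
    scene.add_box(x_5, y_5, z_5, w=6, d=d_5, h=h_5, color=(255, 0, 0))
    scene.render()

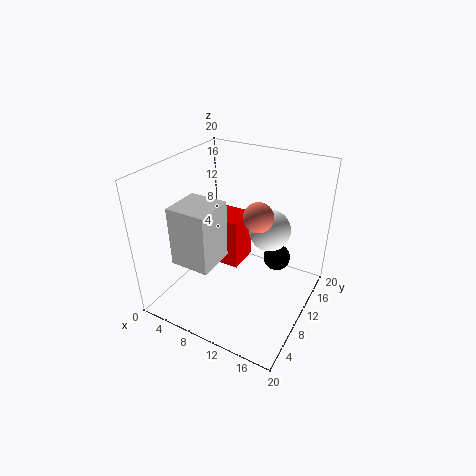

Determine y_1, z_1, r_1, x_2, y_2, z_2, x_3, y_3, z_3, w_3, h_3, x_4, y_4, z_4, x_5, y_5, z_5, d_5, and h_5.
y_1 = 15, z_1 = 5, r_1 = 2, x_2 = 13, y_2 = 14, z_2 = 10, x_3 = 1, y_3 = 6, z_3 = 5, w_3 = 6, h_3 = 9, x_4 = 13, y_4 = 10, z_4 = 14, x_5 = 2, y_5 = 13, z_5 = 2, d_5 = 5, h_5 = 8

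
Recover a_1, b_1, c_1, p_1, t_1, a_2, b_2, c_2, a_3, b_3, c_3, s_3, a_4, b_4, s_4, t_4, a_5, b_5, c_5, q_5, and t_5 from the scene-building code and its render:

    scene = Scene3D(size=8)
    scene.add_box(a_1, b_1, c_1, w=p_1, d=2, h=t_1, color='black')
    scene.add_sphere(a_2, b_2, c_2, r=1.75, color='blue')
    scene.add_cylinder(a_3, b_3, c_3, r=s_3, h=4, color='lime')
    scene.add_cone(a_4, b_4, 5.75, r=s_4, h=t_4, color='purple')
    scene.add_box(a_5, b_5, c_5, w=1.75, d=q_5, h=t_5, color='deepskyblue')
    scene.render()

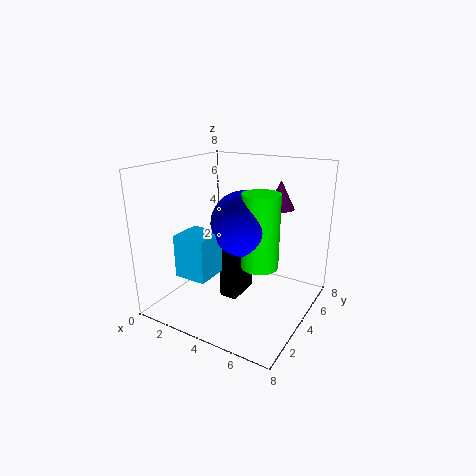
a_1 = 3.25
b_1 = 3.25
c_1 = 0.5
p_1 = 1
t_1 = 3.25
a_2 = 4.5
b_2 = 3.75
c_2 = 5
a_3 = 5.5
b_3 = 3.75
c_3 = 2.75
s_3 = 1
a_4 = 6
b_4 = 5
s_4 = 0.75
t_4 = 1.5
a_5 = 2
b_5 = 1
c_5 = 2.5
q_5 = 1.75
t_5 = 2.25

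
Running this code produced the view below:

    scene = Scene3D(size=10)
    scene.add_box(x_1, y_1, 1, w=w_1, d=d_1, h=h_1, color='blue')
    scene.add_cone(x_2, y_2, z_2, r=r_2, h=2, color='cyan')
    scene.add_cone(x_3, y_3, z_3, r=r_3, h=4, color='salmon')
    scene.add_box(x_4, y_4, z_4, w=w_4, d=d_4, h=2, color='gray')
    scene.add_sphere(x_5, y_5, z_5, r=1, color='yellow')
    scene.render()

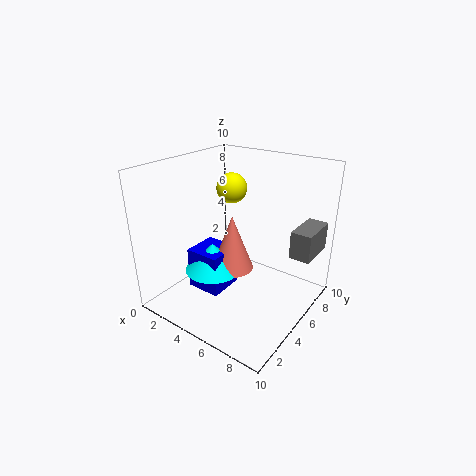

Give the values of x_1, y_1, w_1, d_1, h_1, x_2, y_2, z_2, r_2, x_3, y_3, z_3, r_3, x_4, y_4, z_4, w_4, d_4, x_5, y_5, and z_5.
x_1 = 2, y_1 = 3, w_1 = 2.5, d_1 = 2.5, h_1 = 3, x_2 = 3.5, y_2 = 4, z_2 = 2.5, r_2 = 2, x_3 = 4.5, y_3 = 5, z_3 = 2.5, r_3 = 1.5, x_4 = 8, y_4 = 7, z_4 = 3.5, w_4 = 1.5, d_4 = 3, x_5 = 4.5, y_5 = 5, z_5 = 8.5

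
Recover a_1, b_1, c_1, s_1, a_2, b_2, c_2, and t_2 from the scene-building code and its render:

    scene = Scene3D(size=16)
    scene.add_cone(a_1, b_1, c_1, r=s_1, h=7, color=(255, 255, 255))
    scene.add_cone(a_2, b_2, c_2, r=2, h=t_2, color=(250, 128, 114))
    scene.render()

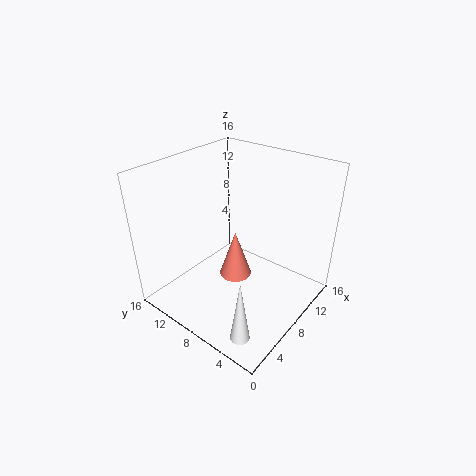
a_1 = 2; b_1 = 3; c_1 = 1; s_1 = 1; a_2 = 10; b_2 = 10; c_2 = 1; t_2 = 6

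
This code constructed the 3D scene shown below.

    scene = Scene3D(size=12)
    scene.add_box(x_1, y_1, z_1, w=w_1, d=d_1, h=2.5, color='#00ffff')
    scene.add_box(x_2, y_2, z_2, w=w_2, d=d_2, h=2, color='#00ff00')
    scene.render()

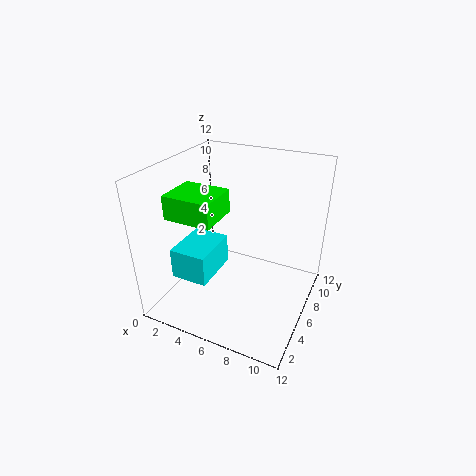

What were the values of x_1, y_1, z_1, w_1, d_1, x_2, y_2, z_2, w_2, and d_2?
x_1 = 2; y_1 = 2; z_1 = 3.5; w_1 = 3; d_1 = 4; x_2 = 1; y_2 = 3; z_2 = 8; w_2 = 4; d_2 = 3.5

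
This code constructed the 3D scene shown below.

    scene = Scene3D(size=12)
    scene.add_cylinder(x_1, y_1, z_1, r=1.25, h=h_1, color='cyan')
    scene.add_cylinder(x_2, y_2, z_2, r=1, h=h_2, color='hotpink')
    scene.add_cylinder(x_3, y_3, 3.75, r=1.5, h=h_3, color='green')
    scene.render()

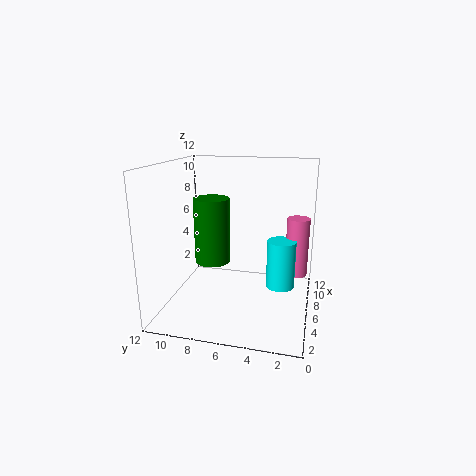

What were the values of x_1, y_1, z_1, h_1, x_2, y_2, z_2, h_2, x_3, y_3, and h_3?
x_1 = 7.5
y_1 = 2.5
z_1 = 1.25
h_1 = 4.25
x_2 = 8.75
y_2 = 1.25
z_2 = 2
h_2 = 5.25
x_3 = 6
y_3 = 8.25
h_3 = 5.5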